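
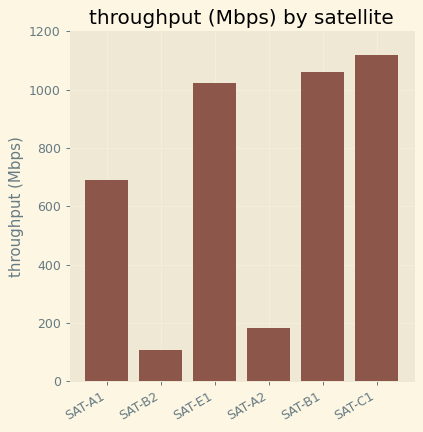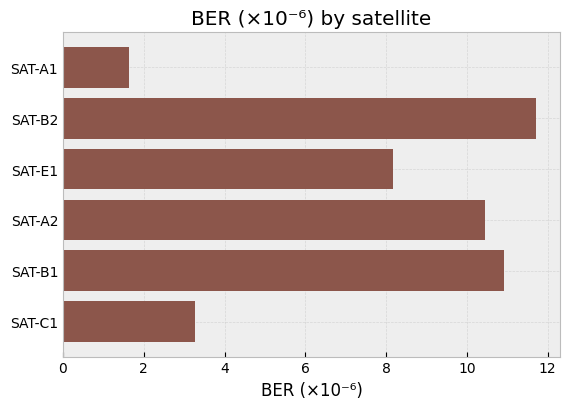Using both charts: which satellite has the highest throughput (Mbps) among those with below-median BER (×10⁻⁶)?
Chart 2 median BER (×10⁻⁶) ≈ 10; below-median satellites: SAT-A1, SAT-E1, SAT-C1. Among those, SAT-C1 has the highest throughput (Mbps) (≈ 1200).

SAT-C1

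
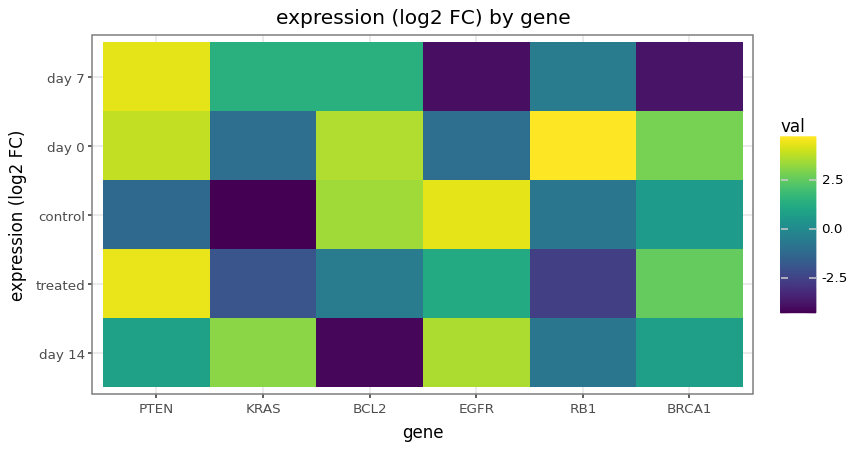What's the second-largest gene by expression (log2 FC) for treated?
BRCA1

Top 3 for treated: PTEN ≈ 4, BRCA1 ≈ 3, EGFR ≈ 1.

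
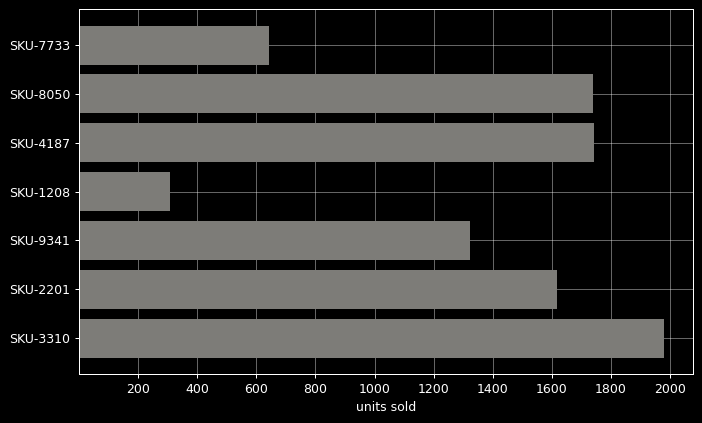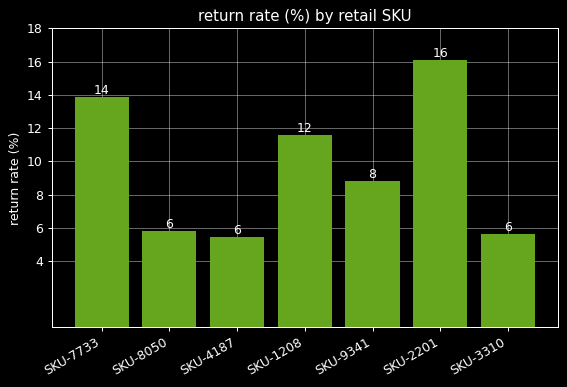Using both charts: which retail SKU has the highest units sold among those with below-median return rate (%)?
Chart 2 median return rate (%) ≈ 8; below-median retail SKUs: SKU-8050, SKU-4187, SKU-3310. Among those, SKU-3310 has the highest units sold (≈ 2000).

SKU-3310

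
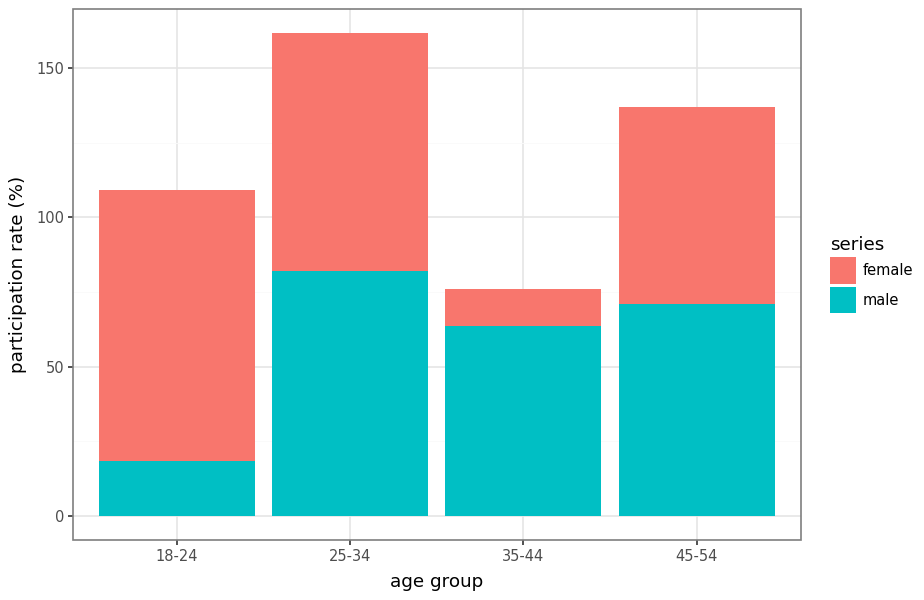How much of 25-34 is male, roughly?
≈ 80

male top ≈ 80, bottom ≈ 0; segment ≈ 80.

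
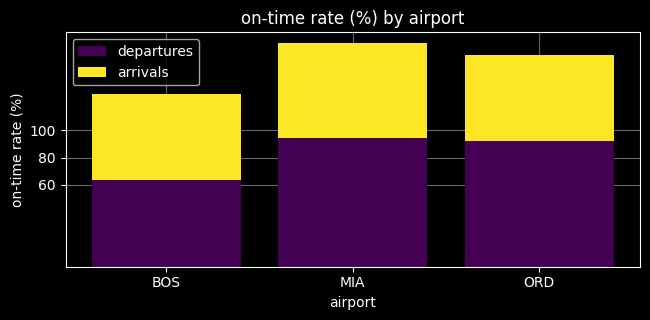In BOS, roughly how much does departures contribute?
≈ 60

departures top ≈ 60, bottom ≈ 0; segment ≈ 60.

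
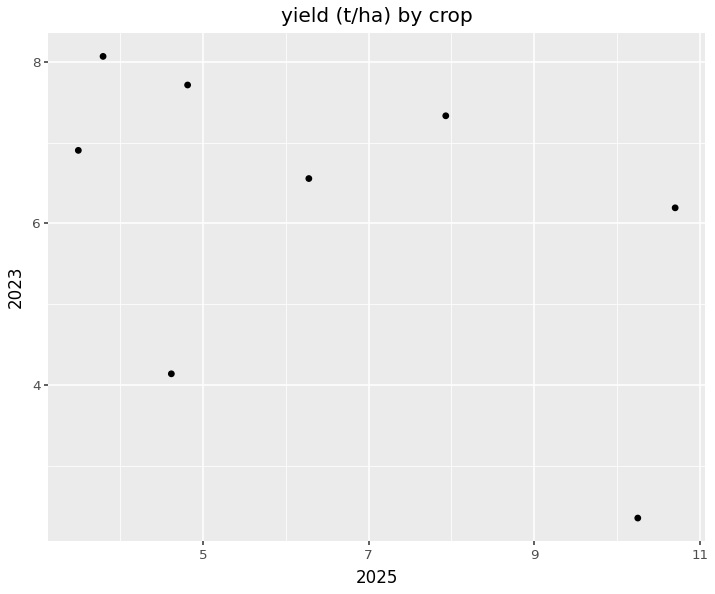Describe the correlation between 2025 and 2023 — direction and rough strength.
Points are negatively correlated; moderate (|r| ≈ 0.5).

negative, moderate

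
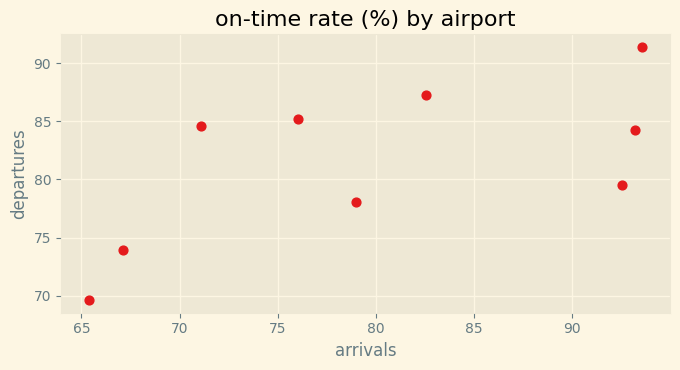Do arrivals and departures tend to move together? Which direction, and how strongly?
positive, moderate

Points are positively correlated; moderate (|r| ≈ 0.6).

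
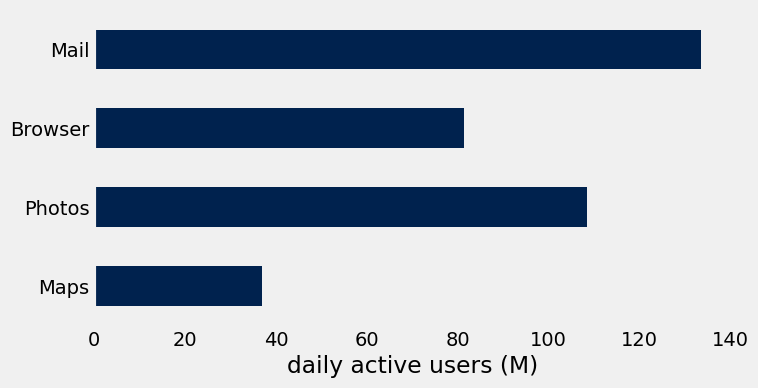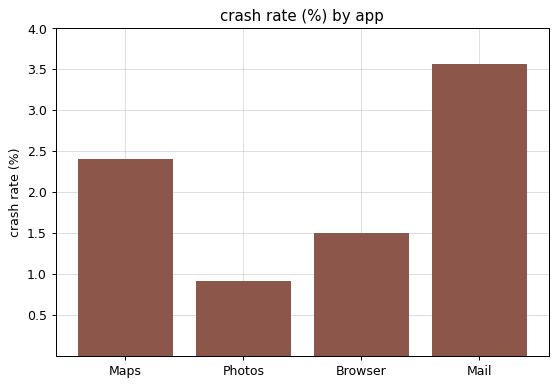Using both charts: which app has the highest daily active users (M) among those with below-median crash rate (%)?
Chart 2 median crash rate (%) ≈ 2; below-median apps: Photos, Browser. Among those, Photos has the highest daily active users (M) (≈ 100).

Photos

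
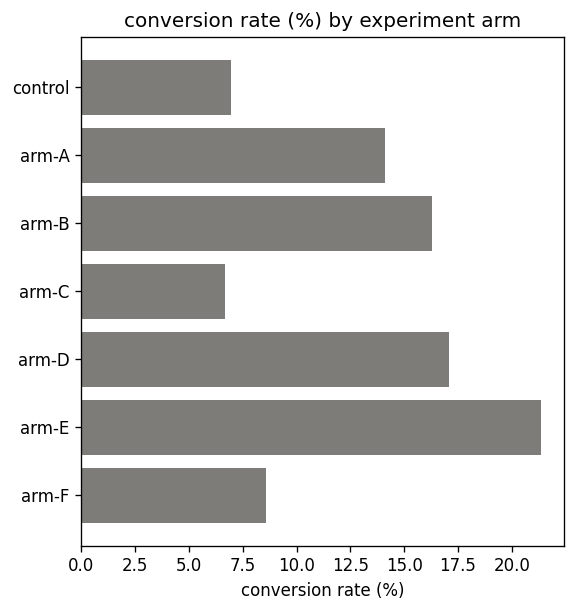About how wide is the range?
≈ 16

Max arm-E ≈ 22, min arm-C ≈ 6; range ≈ 16.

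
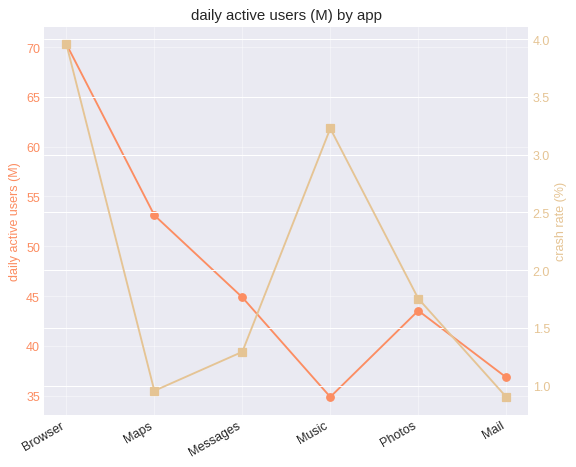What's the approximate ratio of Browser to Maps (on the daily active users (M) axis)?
≈ 1.27×

Browser ≈ 70, Maps ≈ 55; 70/55 ≈ 1.27.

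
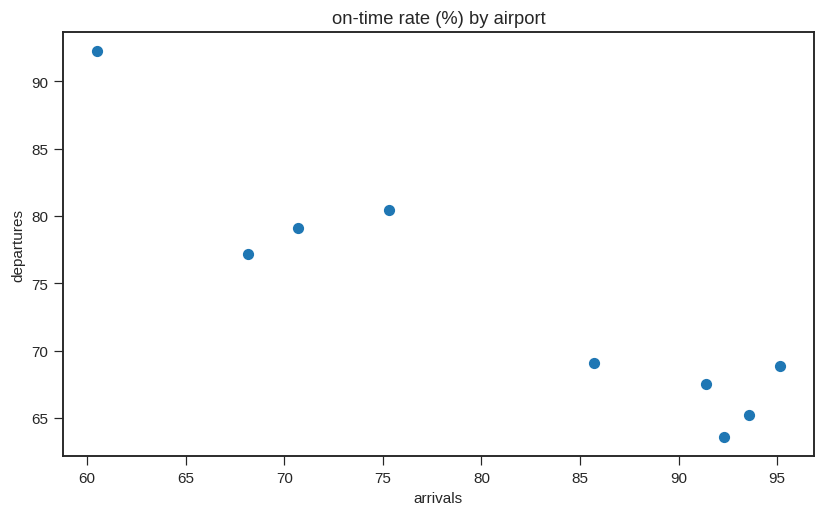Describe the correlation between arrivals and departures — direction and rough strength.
Points are negatively correlated; strong (|r| ≈ 0.9).

negative, strong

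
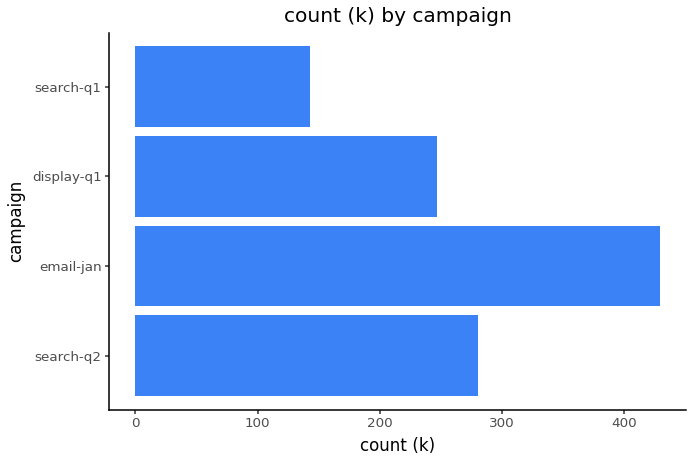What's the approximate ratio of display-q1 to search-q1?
display-q1 ≈ 250, search-q1 ≈ 150; 250/150 ≈ 1.67.

≈ 1.67×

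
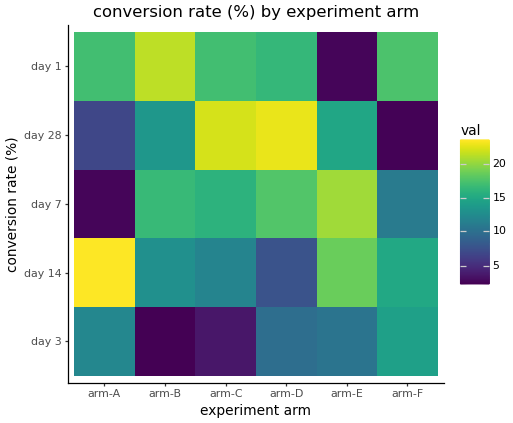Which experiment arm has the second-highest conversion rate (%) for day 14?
arm-E

Top 3 for day 14: arm-A ≈ 24, arm-E ≈ 18, arm-F ≈ 16.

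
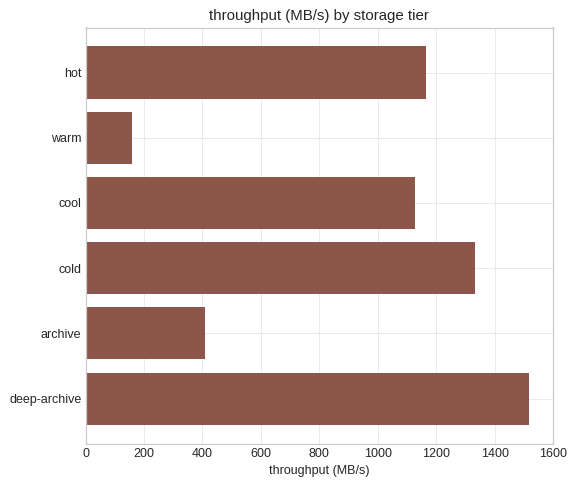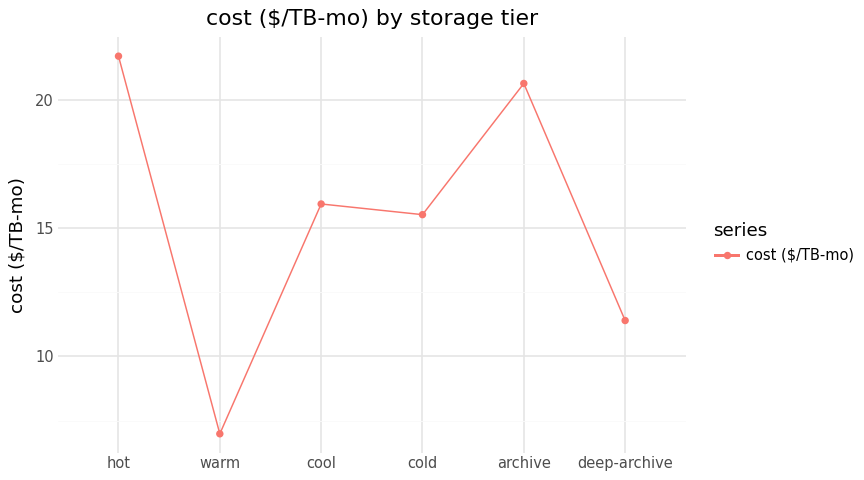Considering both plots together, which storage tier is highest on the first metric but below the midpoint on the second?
deep-archive

Chart 2 median cost ($/TB-mo) ≈ 16; below-median storage tiers: warm, cold, deep-archive. Among those, deep-archive has the highest throughput (MB/s) (≈ 1600).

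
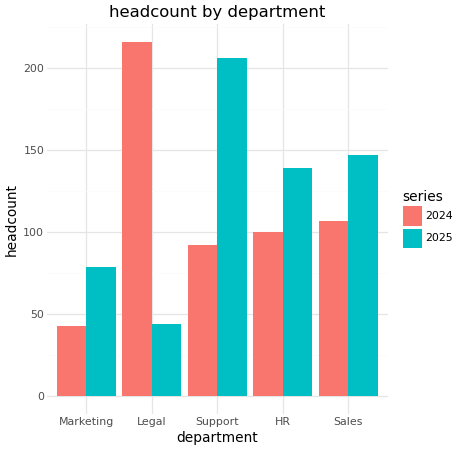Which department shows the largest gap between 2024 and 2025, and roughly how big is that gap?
Legal: 2024 ≈ 220, 2025 ≈ 40 → gap ≈ 180. Next-largest (Support) is only ≈ 100.

Legal, ≈ 180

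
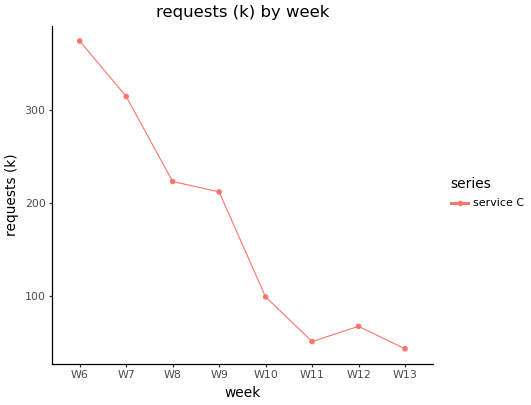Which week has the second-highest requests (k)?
Top 3: W6 ≈ 350, W7 ≈ 300, W8 ≈ 200.

W7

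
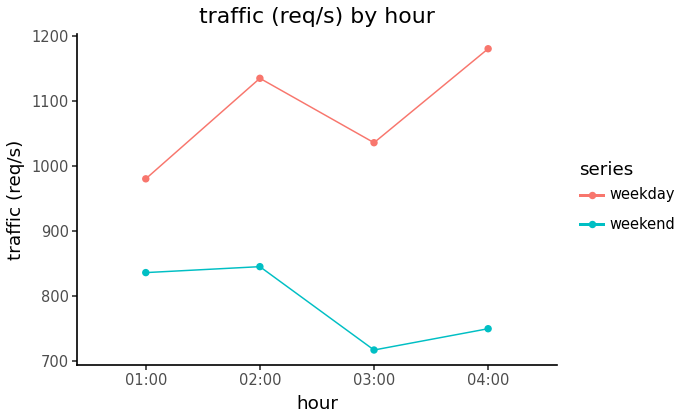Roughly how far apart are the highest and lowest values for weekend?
Max 02:00 ≈ 850, min 03:00 ≈ 700; range ≈ 150.

≈ 150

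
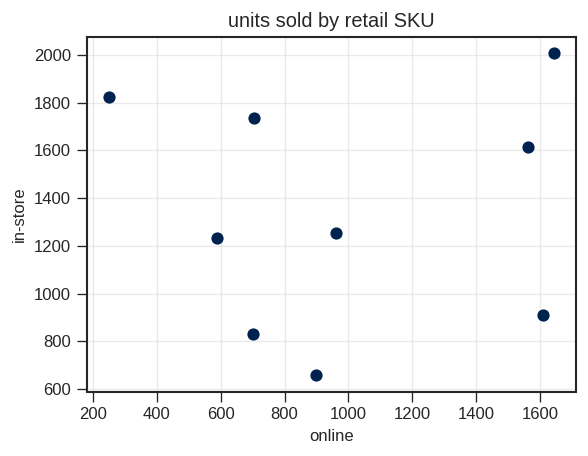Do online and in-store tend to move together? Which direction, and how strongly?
no clear correlation

Points are roughly uncorrelated; weak (|r| ≈ 0.1).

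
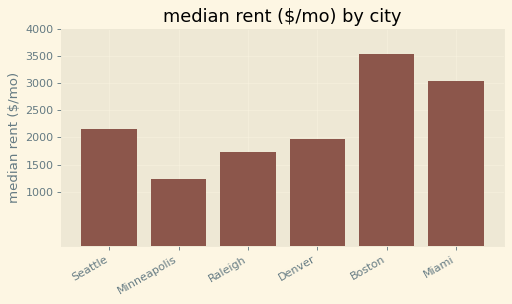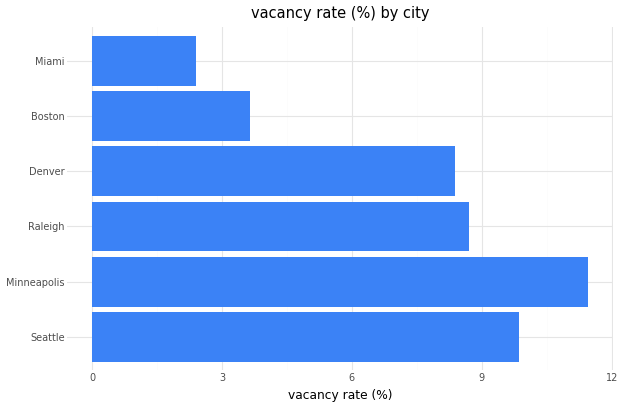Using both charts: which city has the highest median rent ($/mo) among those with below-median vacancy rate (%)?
Boston

Chart 2 median vacancy rate (%) ≈ 8; below-median cities: Denver, Boston, Miami. Among those, Boston has the highest median rent ($/mo) (≈ 3500).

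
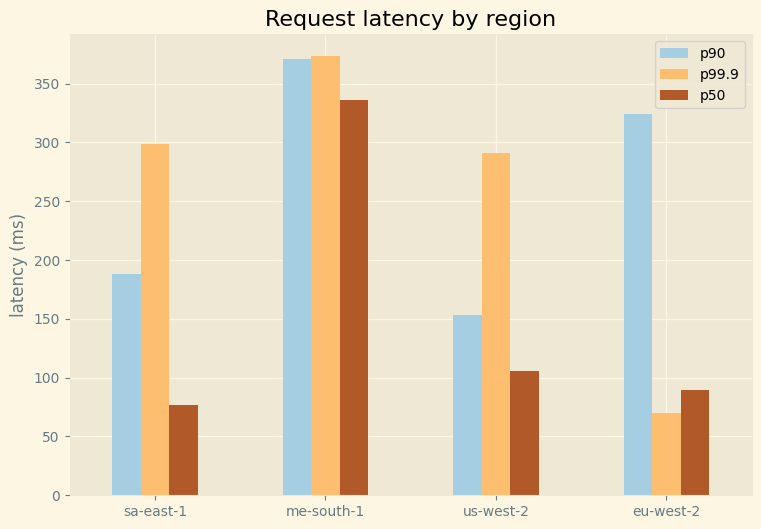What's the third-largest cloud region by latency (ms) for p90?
sa-east-1

Top 4 for p90: me-south-1 ≈ 350, eu-west-2 ≈ 300, sa-east-1 ≈ 200, us-west-2 ≈ 150.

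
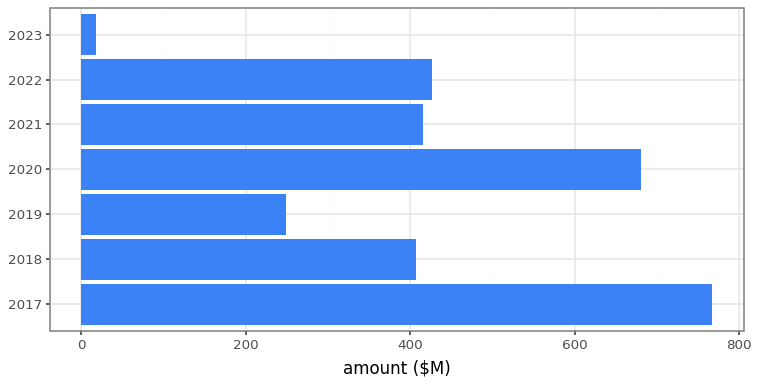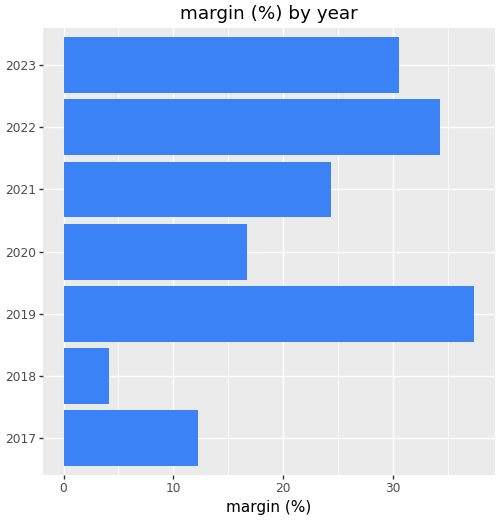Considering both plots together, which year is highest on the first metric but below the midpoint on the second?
Chart 2 median margin (%) ≈ 25; below-median years: 2017, 2018, 2020. Among those, 2017 has the highest amount ($M) (≈ 800).

2017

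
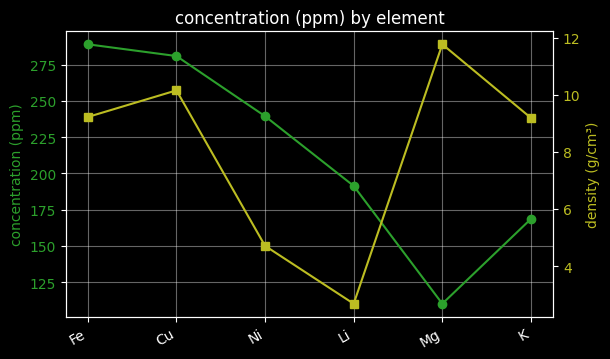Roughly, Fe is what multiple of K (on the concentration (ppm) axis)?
Fe ≈ 280, K ≈ 160; 280/160 ≈ 1.75.

≈ 1.75×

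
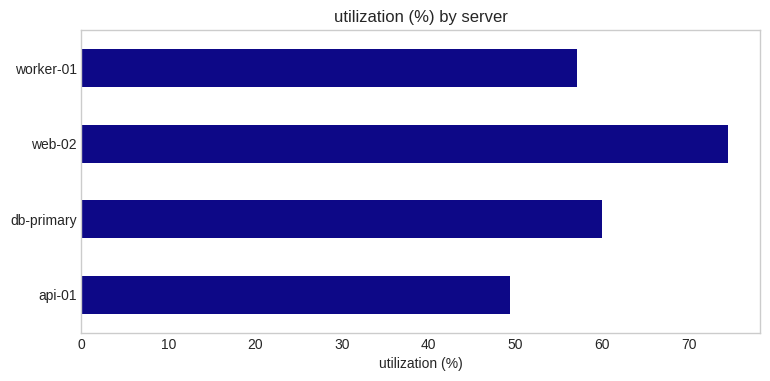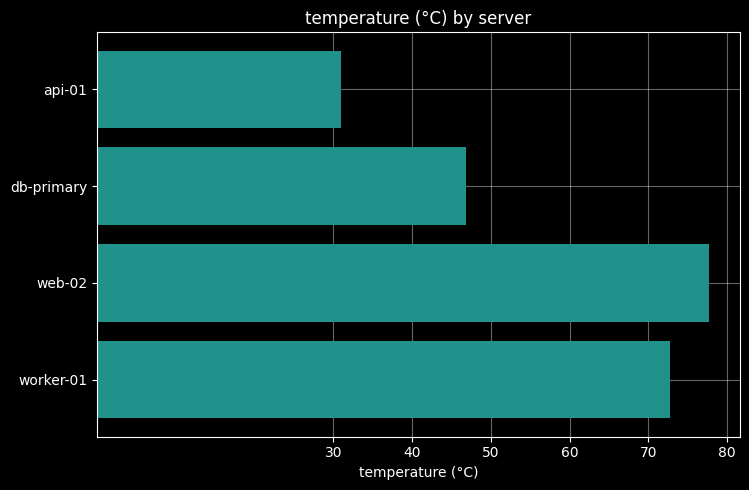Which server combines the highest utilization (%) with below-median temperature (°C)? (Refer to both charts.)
db-primary

Chart 2 median temperature (°C) ≈ 60; below-median servers: api-01, db-primary. Among those, db-primary has the highest utilization (%) (≈ 60).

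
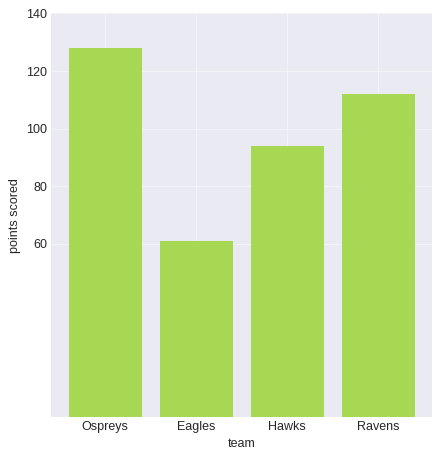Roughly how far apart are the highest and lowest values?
≈ 60

Max Ospreys ≈ 120, min Eagles ≈ 60; range ≈ 60.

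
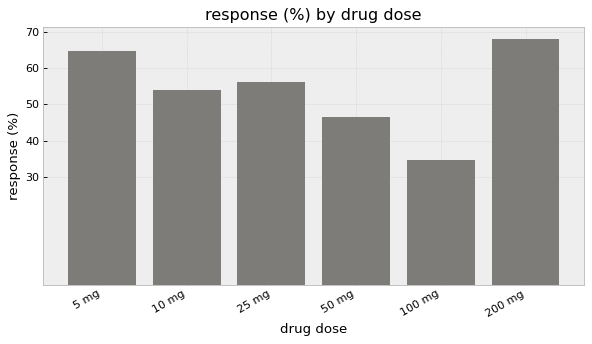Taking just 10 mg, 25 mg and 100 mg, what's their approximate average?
(50 + 60 + 30) / 3 ≈ 47.

≈ 47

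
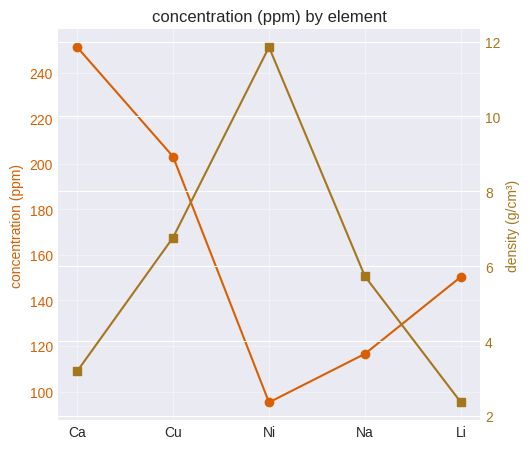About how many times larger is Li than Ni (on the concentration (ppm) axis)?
Li ≈ 160, Ni ≈ 100; 160/100 ≈ 1.6.

≈ 1.6×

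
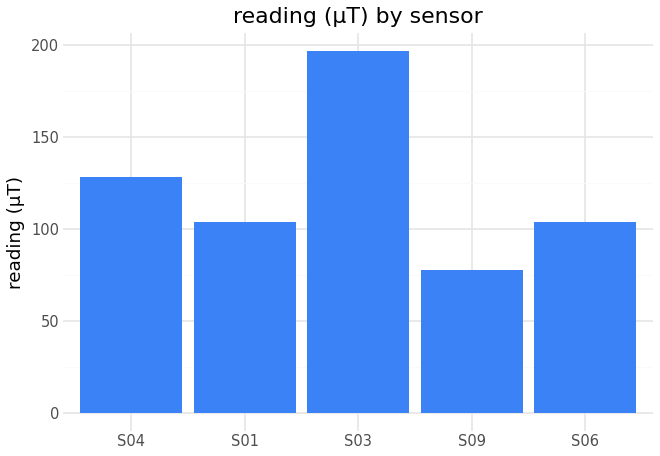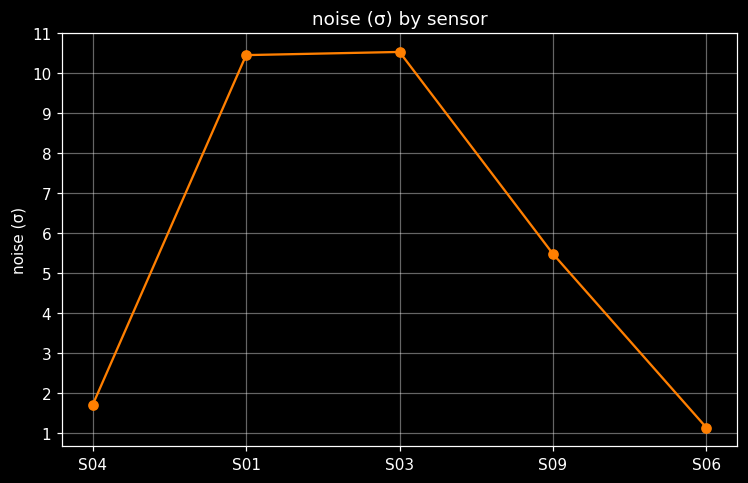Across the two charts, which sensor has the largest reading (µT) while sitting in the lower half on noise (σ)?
S04

Chart 2 median noise (σ) ≈ 5; below-median sensors: S04, S06. Among those, S04 has the highest reading (µT) (≈ 120).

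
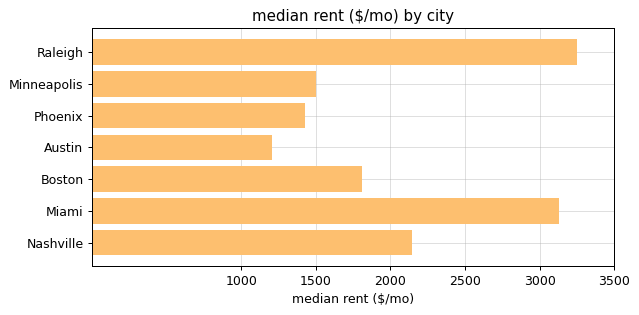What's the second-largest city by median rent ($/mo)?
Top 3: Raleigh ≈ 3500, Miami ≈ 3000, Nashville ≈ 2000.

Miami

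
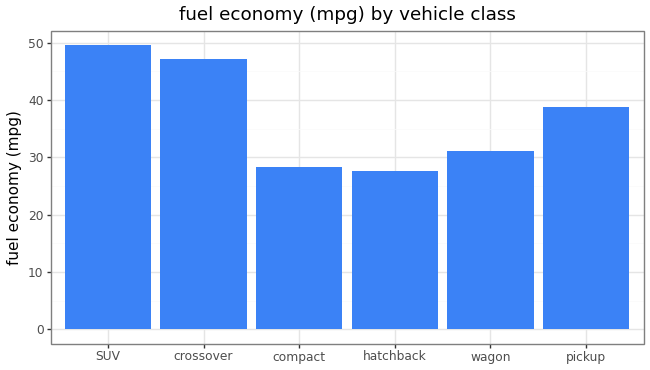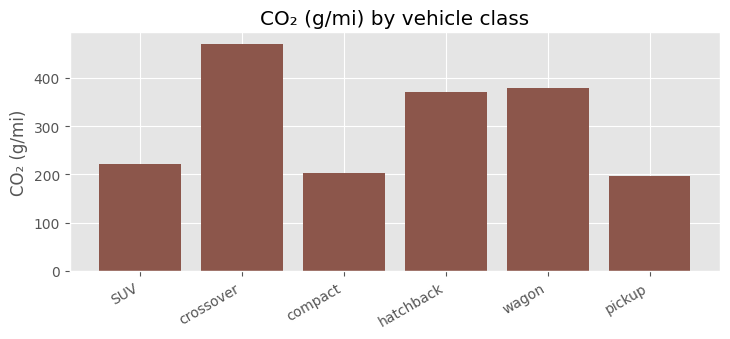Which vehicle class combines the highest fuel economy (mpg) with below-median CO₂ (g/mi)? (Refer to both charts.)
SUV

Chart 2 median CO₂ (g/mi) ≈ 300; below-median vehicle classes: SUV, compact, pickup. Among those, SUV has the highest fuel economy (mpg) (≈ 50).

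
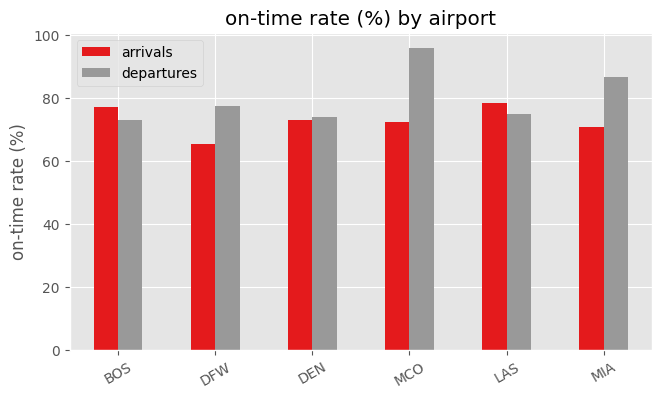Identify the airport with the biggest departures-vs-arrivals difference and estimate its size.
MCO: departures ≈ 100, arrivals ≈ 70 → gap ≈ 30. Next-largest (MIA) is only ≈ 20.

MCO, ≈ 30 %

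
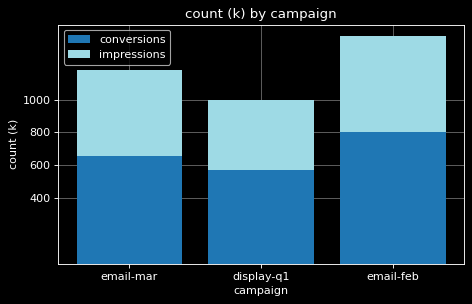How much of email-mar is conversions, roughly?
≈ 600

conversions top ≈ 600, bottom ≈ 0; segment ≈ 600.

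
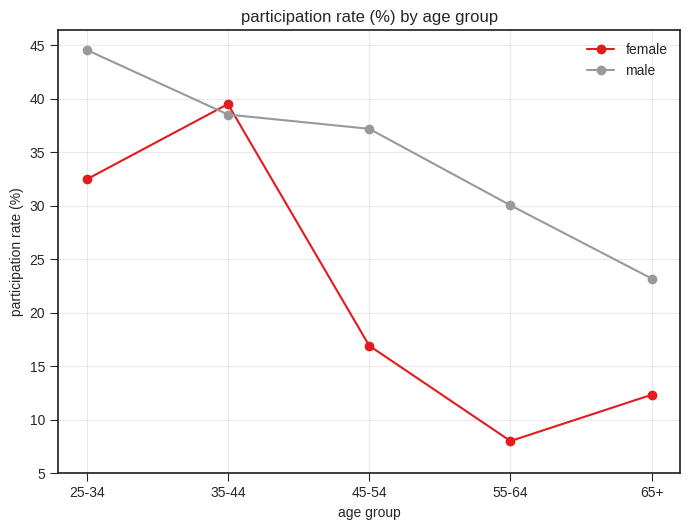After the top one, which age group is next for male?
Top 3 for male: 25-34 ≈ 45, 35-44 ≈ 40, 45-54 ≈ 35.

35-44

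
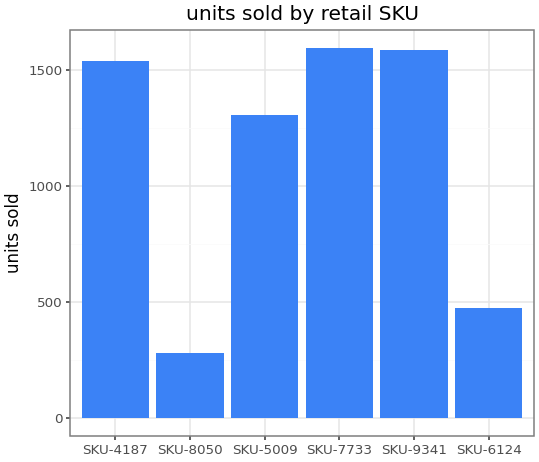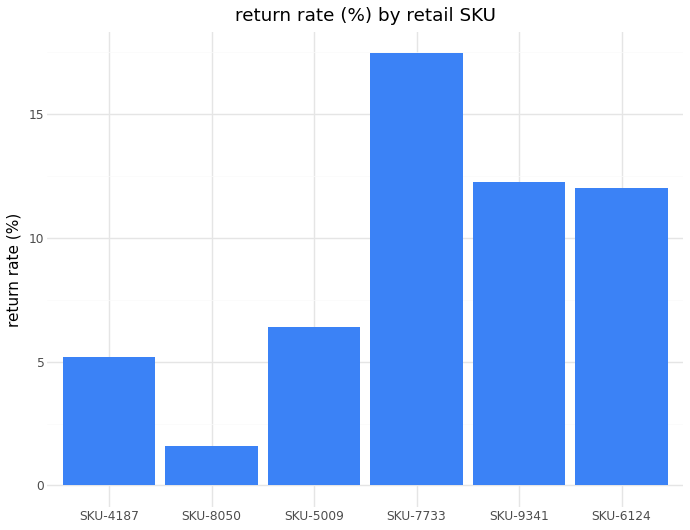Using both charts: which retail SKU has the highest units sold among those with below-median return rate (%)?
Chart 2 median return rate (%) ≈ 10; below-median retail SKUs: SKU-4187, SKU-8050, SKU-5009. Among those, SKU-4187 has the highest units sold (≈ 1600).

SKU-4187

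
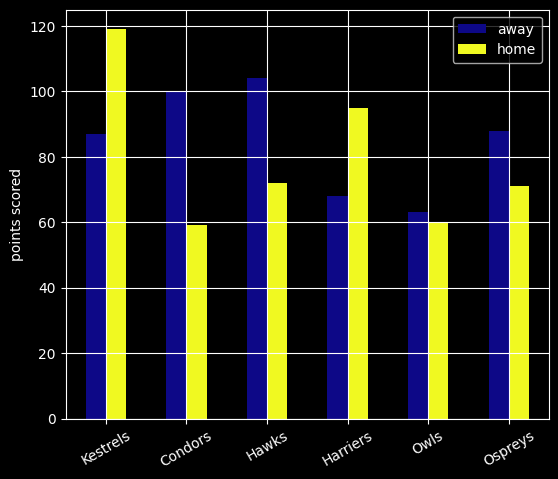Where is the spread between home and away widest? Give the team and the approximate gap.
Condors: home ≈ 60, away ≈ 100 → gap ≈ 40. Next-largest (Hawks) is only ≈ 30.

Condors, ≈ 40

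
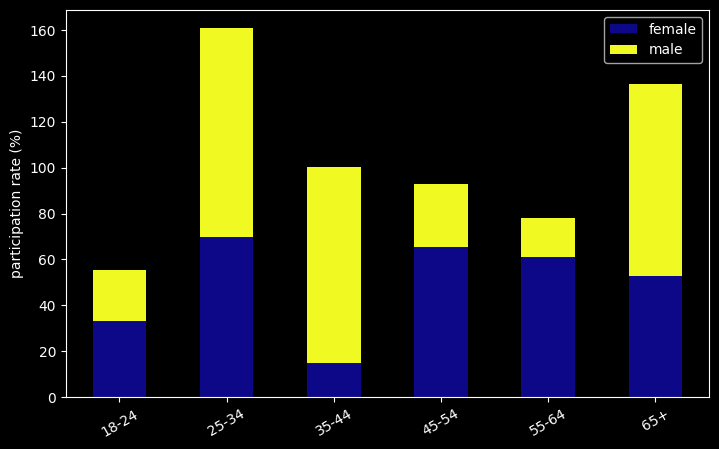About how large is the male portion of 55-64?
male top ≈ 80, bottom ≈ 60; segment ≈ 20.

≈ 20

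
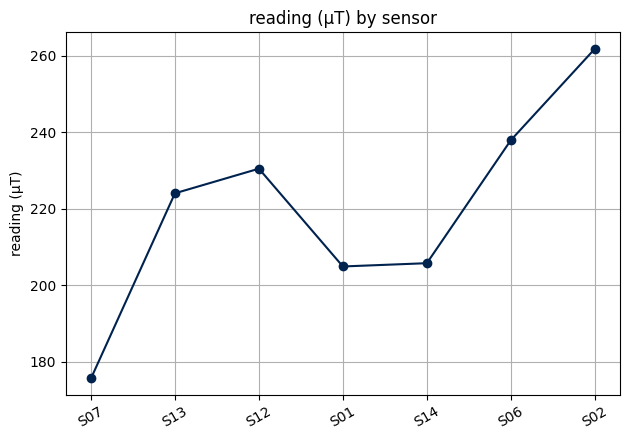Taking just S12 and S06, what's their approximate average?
≈ 235

(230 + 240) / 2 ≈ 235.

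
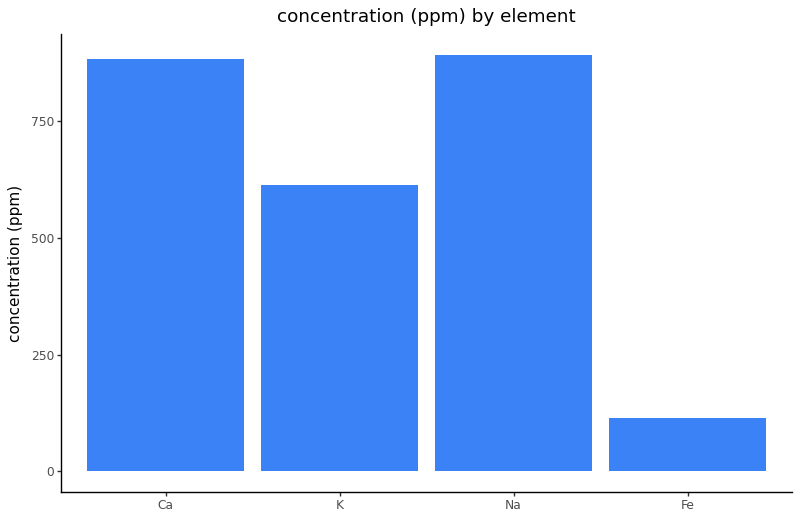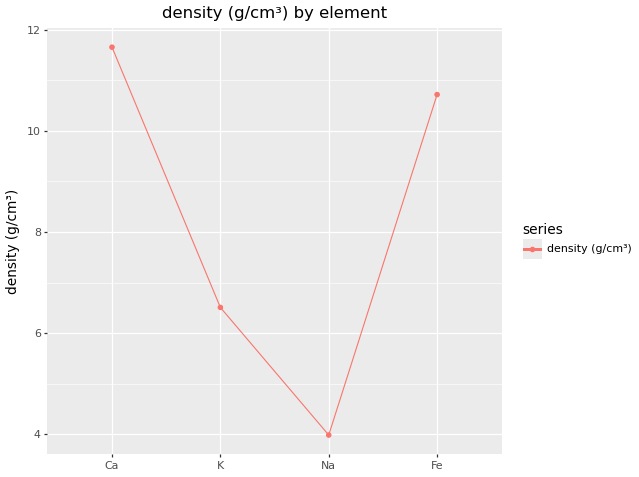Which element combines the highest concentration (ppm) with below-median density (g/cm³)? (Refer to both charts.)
Chart 2 median density (g/cm³) ≈ 8; below-median elements: K, Na. Among those, Na has the highest concentration (ppm) (≈ 900).

Na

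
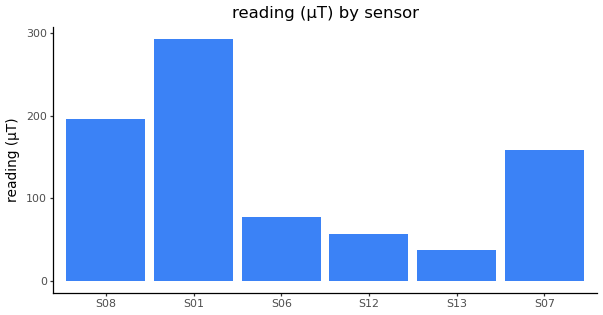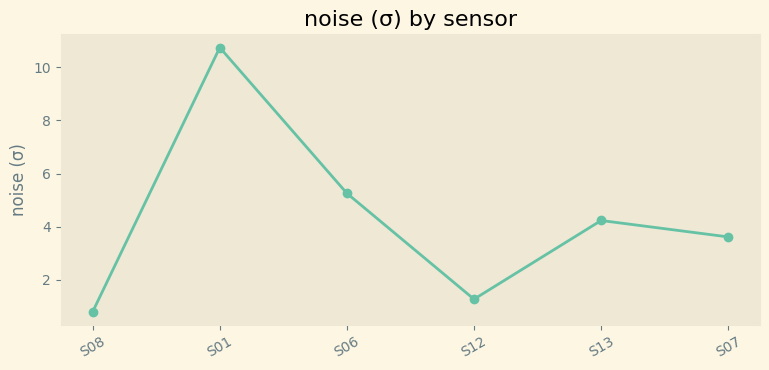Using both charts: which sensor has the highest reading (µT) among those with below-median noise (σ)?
Chart 2 median noise (σ) ≈ 4; below-median sensors: S08, S12, S07. Among those, S08 has the highest reading (µT) (≈ 200).

S08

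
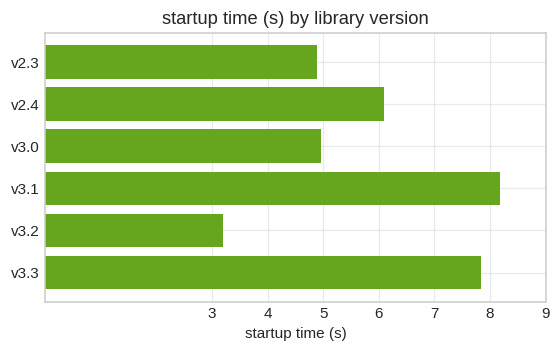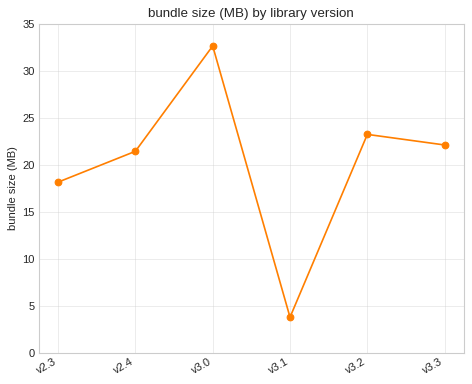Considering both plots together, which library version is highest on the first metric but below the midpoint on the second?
v3.1

Chart 2 median bundle size (MB) ≈ 20; below-median library versions: v2.3, v2.4, v3.1. Among those, v3.1 has the highest startup time (s) (≈ 8).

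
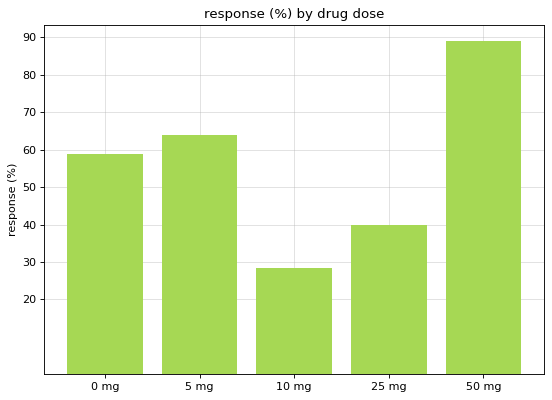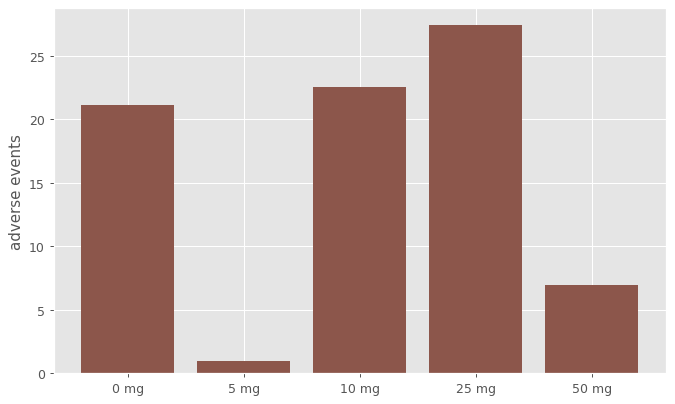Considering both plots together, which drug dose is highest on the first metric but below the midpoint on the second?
Chart 2 median adverse events ≈ 20; below-median drug doses: 5 mg, 50 mg. Among those, 50 mg has the highest response (%) (≈ 90).

50 mg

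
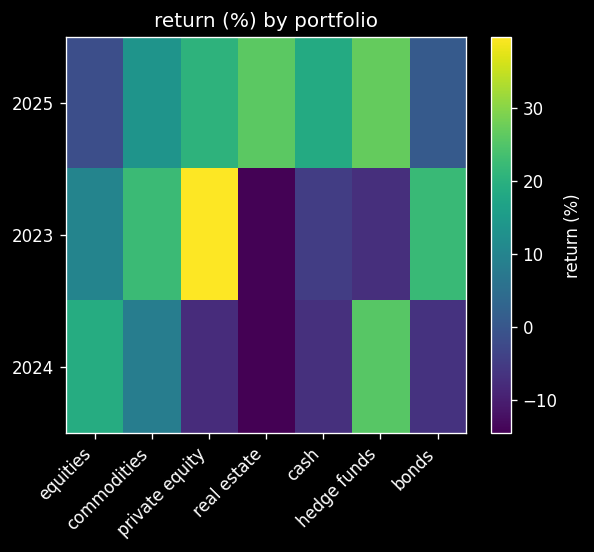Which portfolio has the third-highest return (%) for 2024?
Top 4 for 2024: hedge funds ≈ 25, equities ≈ 20, commodities ≈ 10, bonds ≈ -5.

commodities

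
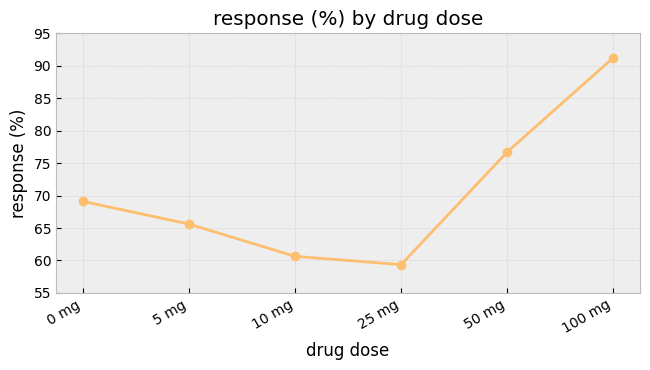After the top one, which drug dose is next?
50 mg

Top 3: 100 mg ≈ 90, 50 mg ≈ 75, 0 mg ≈ 70.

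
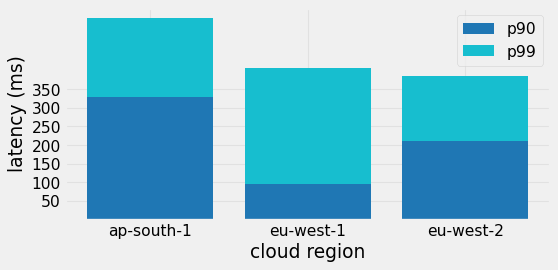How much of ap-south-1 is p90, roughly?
p90 top ≈ 350, bottom ≈ 0; segment ≈ 350.

≈ 350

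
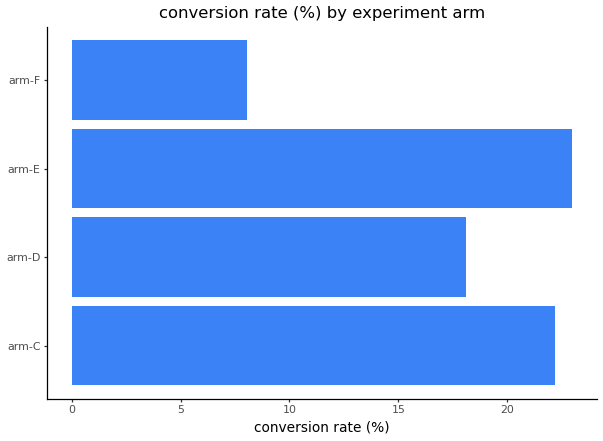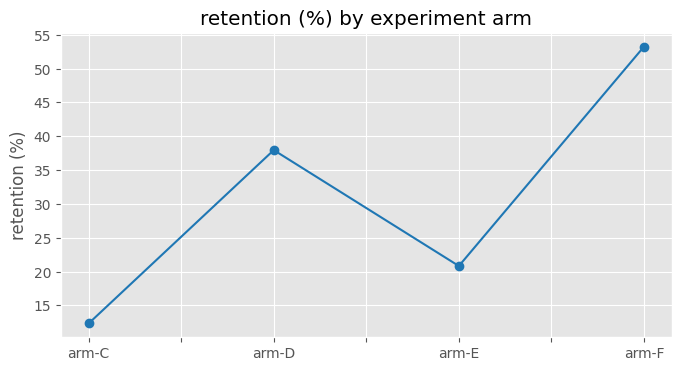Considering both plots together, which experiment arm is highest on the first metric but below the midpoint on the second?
Chart 2 median retention (%) ≈ 30; below-median experiment arms: arm-C, arm-E. Among those, arm-E has the highest conversion rate (%) (≈ 25).

arm-E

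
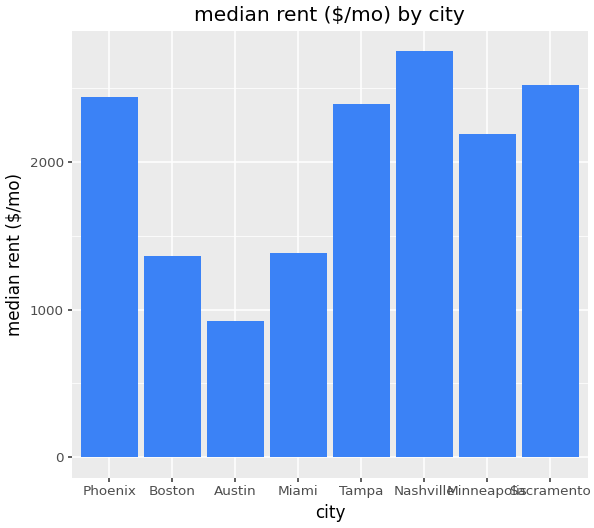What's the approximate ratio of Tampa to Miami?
≈ 1.67×

Tampa ≈ 2500, Miami ≈ 1500; 2500/1500 ≈ 1.67.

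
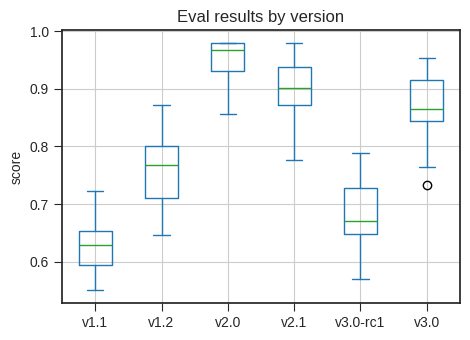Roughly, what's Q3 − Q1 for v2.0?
Q3 ≈ 1.00, Q1 ≈ 0.95; IQR ≈ 0.05.

≈ 0.05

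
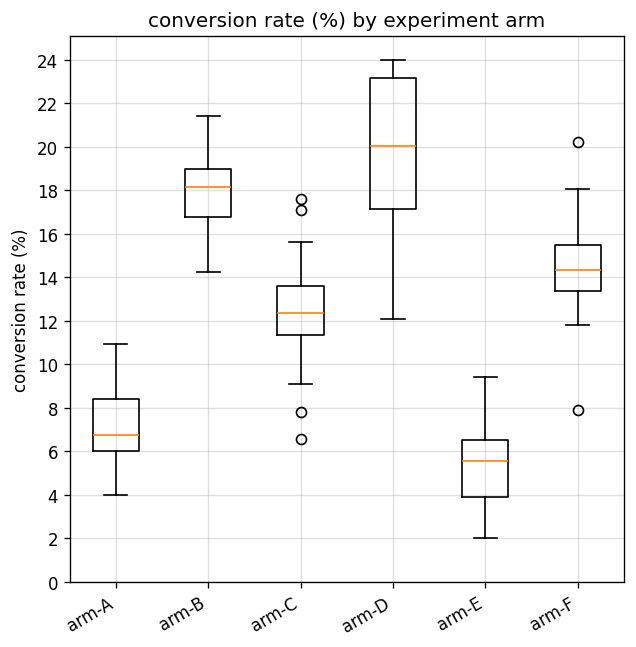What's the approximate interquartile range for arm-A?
Q3 ≈ 8, Q1 ≈ 6; IQR ≈ 2.

≈ 2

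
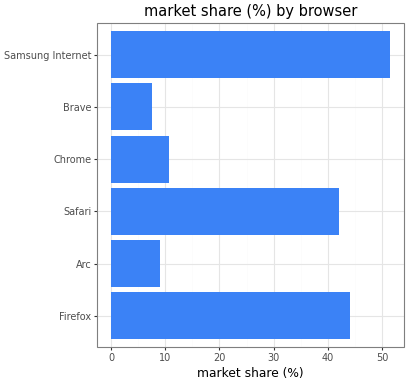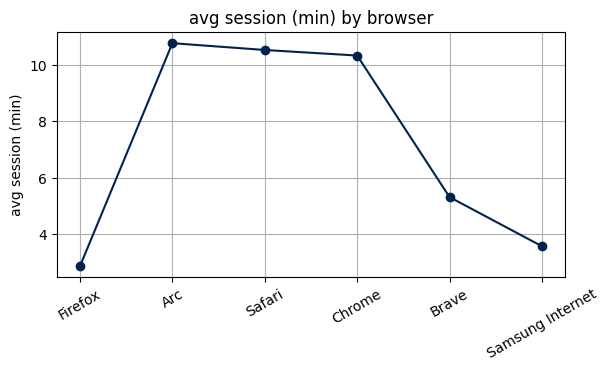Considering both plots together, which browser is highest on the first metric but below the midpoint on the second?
Samsung Internet

Chart 2 median avg session (min) ≈ 8; below-median browsers: Firefox, Brave, Samsung Internet. Among those, Samsung Internet has the highest market share (%) (≈ 50).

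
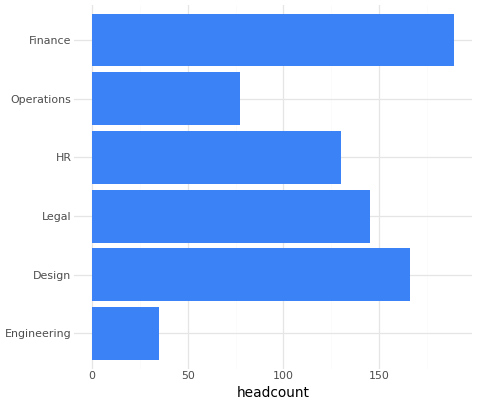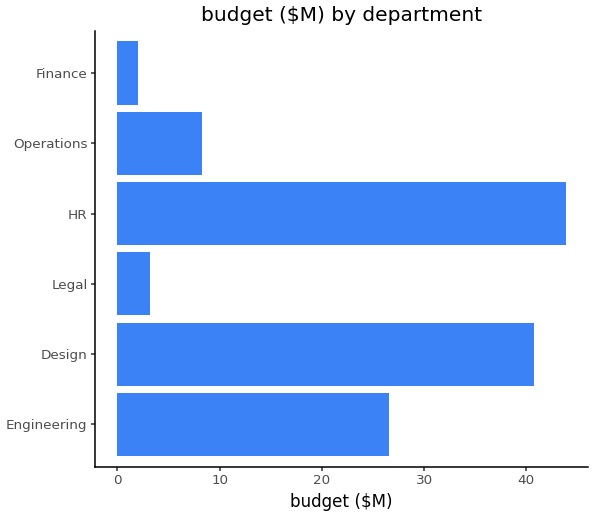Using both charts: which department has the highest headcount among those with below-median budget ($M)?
Finance

Chart 2 median budget ($M) ≈ 15; below-median departments: Legal, Operations, Finance. Among those, Finance has the highest headcount (≈ 180).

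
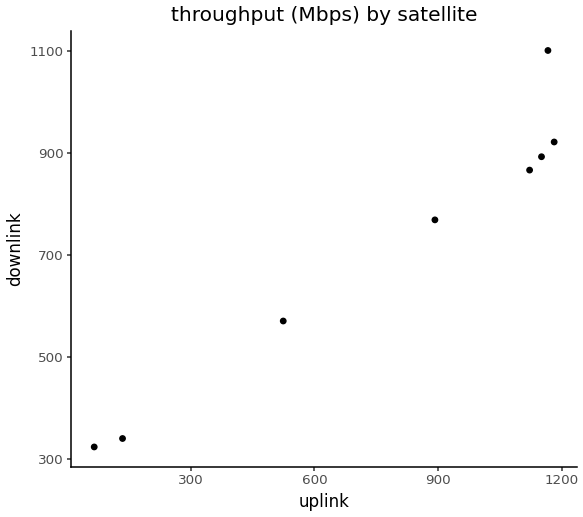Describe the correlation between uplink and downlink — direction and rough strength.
positive, strong

Points are positively correlated; strong (|r| ≈ 1.0).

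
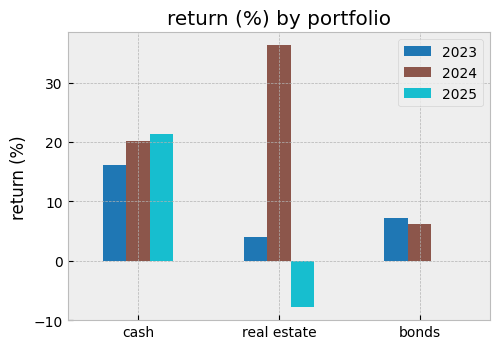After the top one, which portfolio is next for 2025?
bonds

Top 3 for 2025: cash ≈ 20, bonds ≈ 0, real estate ≈ -10.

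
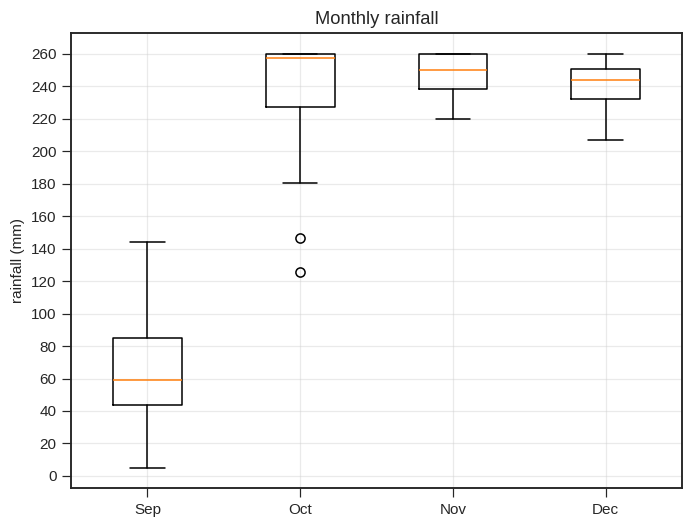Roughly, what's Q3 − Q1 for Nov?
≈ 20

Q3 ≈ 260, Q1 ≈ 240; IQR ≈ 20.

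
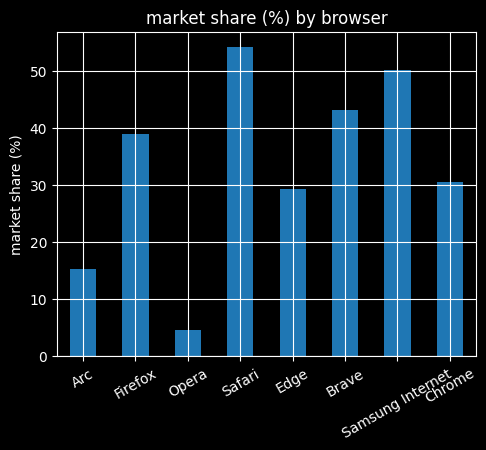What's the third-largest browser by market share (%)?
Top 4: Safari ≈ 55, Samsung Internet ≈ 50, Brave ≈ 45, Firefox ≈ 40.

Brave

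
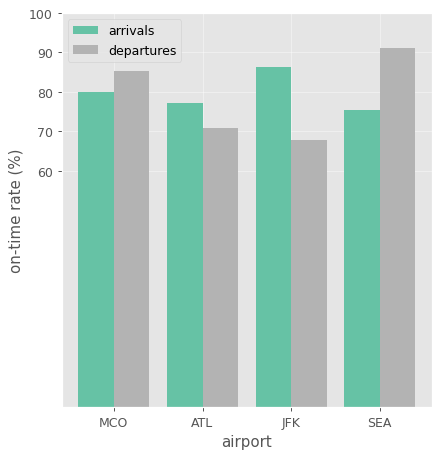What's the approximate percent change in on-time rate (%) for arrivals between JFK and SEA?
JFK ≈ 90, SEA ≈ 80; (80 − 90) / 90 ≈ -11.1%.

≈ -11.1%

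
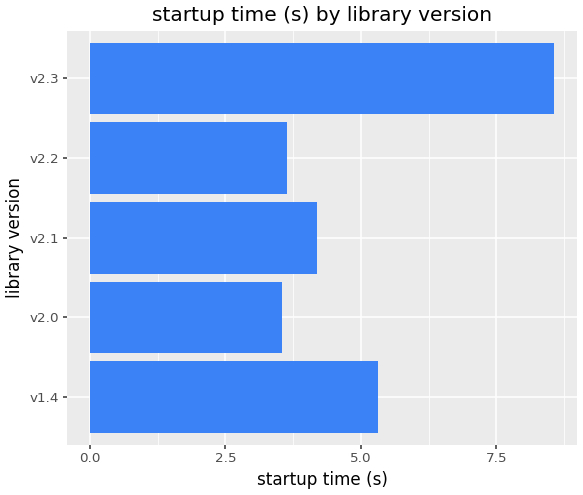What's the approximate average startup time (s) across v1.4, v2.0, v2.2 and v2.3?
≈ 6

(5 + 4 + 4 + 9) / 4 ≈ 6.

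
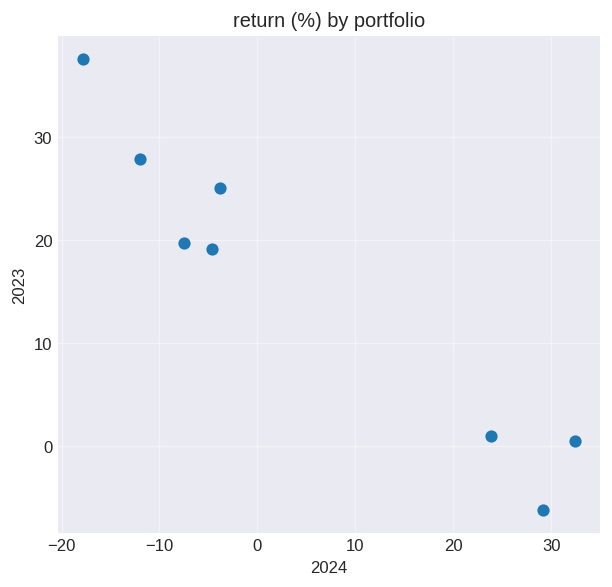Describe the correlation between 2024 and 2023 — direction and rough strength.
Points are negatively correlated; strong (|r| ≈ 1.0).

negative, strong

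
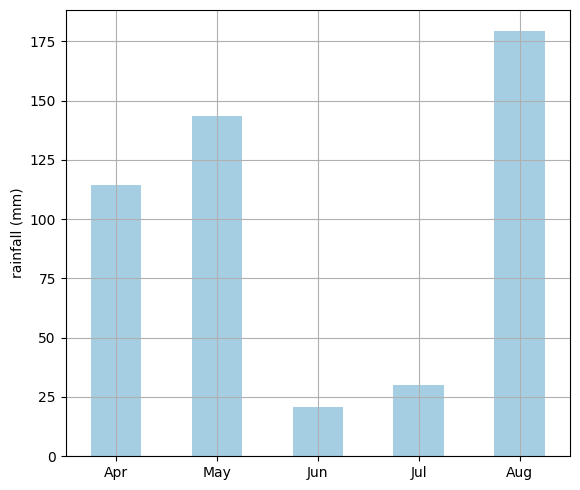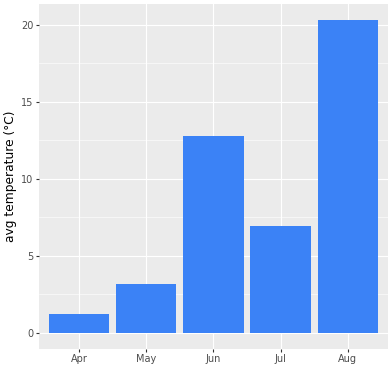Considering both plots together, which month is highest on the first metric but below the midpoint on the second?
May

Chart 2 median avg temperature (°C) ≈ 6; below-median months: Apr, May. Among those, May has the highest rainfall (mm) (≈ 140).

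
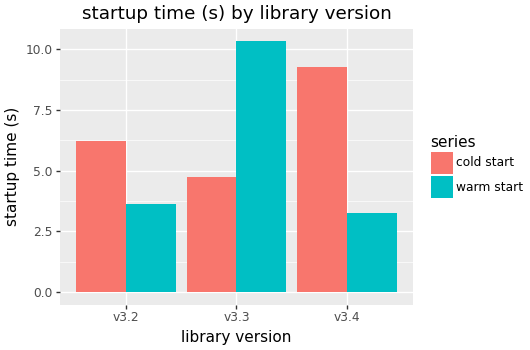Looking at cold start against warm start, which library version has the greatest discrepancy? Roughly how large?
v3.4, ≈ 6 s

v3.4: cold start ≈ 9, warm start ≈ 3 → gap ≈ 6. Next-largest (v3.3) is only ≈ 5.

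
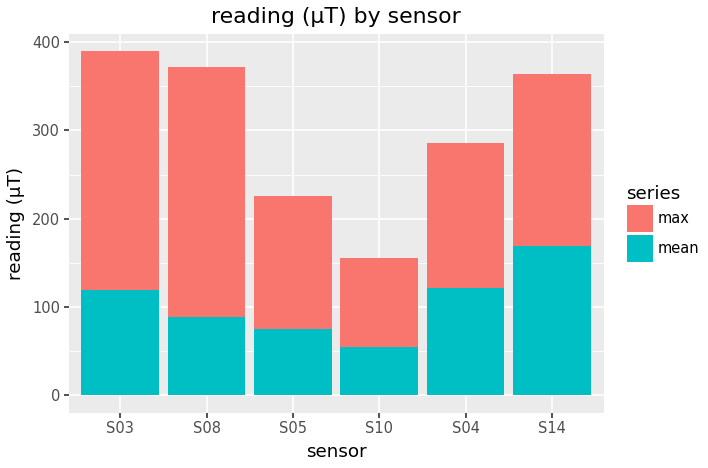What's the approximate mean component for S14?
≈ 150

mean top ≈ 150, bottom ≈ 0; segment ≈ 150.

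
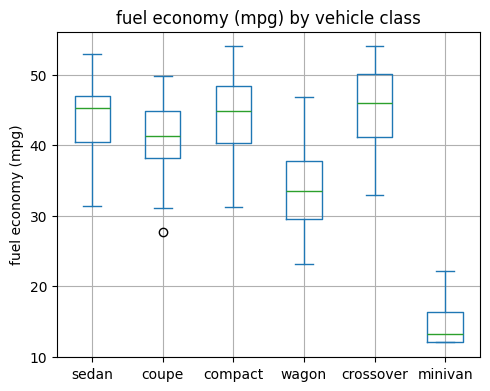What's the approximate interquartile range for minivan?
Q3 ≈ 15, Q1 ≈ 10; IQR ≈ 5.

≈ 5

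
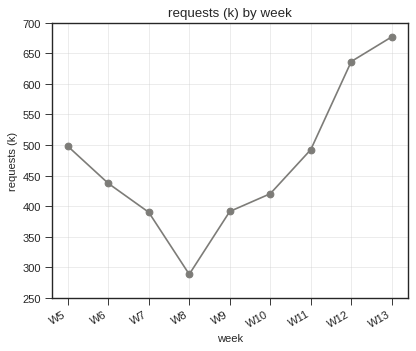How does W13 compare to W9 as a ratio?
≈ 1.75×

W13 ≈ 700, W9 ≈ 400; 700/400 ≈ 1.75.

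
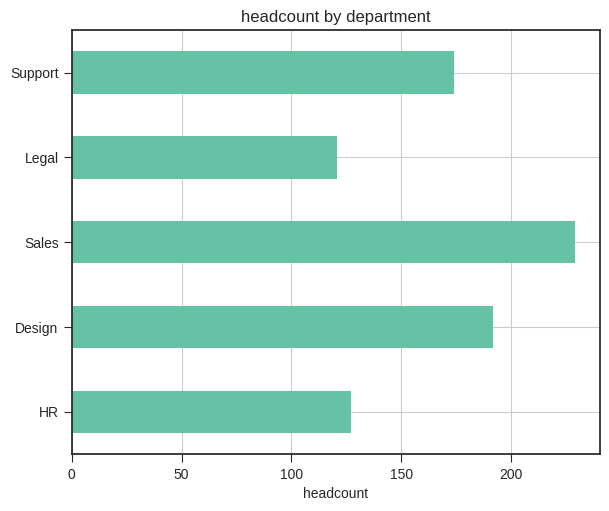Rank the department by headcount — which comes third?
Top 4: Sales ≈ 220, Design ≈ 200, Support ≈ 180, HR ≈ 120.

Support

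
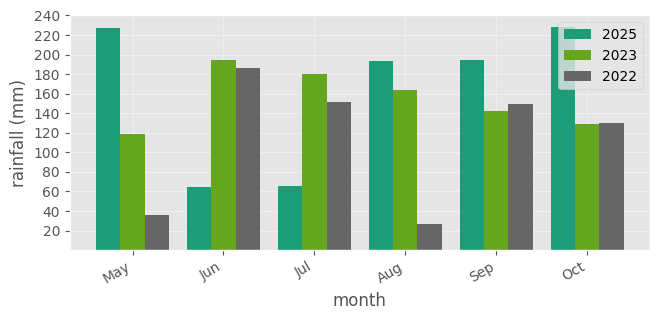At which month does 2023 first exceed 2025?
May: 2023 ≈ 120 vs 2025 ≈ 220 (not yet); Jun: 2023 ≈ 200 vs 2025 ≈ 60 (first crossover).

Jun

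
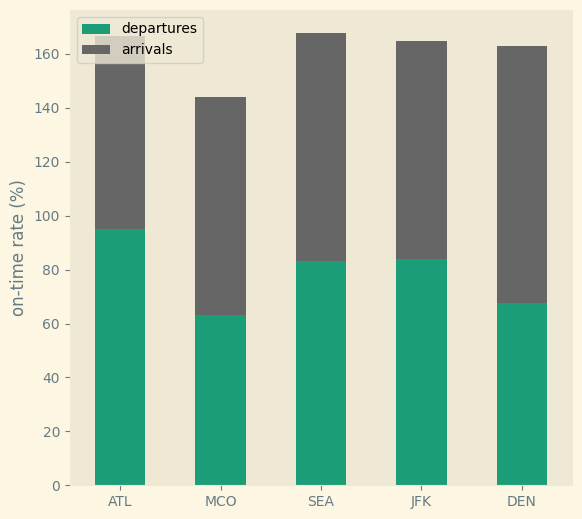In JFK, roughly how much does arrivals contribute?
≈ 80

arrivals top ≈ 160, bottom ≈ 80; segment ≈ 80.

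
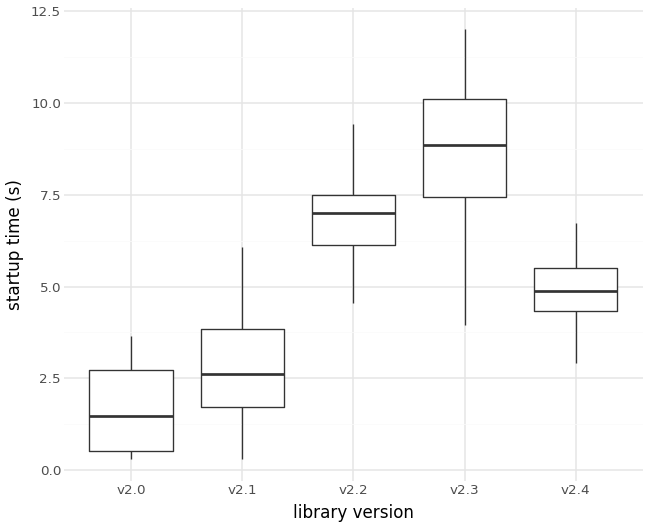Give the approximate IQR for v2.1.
≈ 2

Q3 ≈ 4, Q1 ≈ 2; IQR ≈ 2.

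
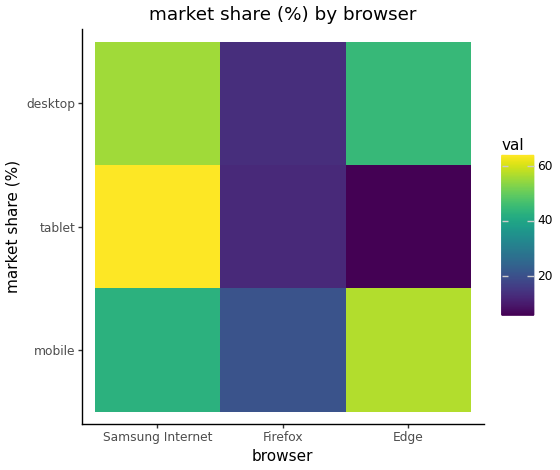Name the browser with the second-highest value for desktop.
Edge

Top 3 for desktop: Samsung Internet ≈ 55, Edge ≈ 45, Firefox ≈ 15.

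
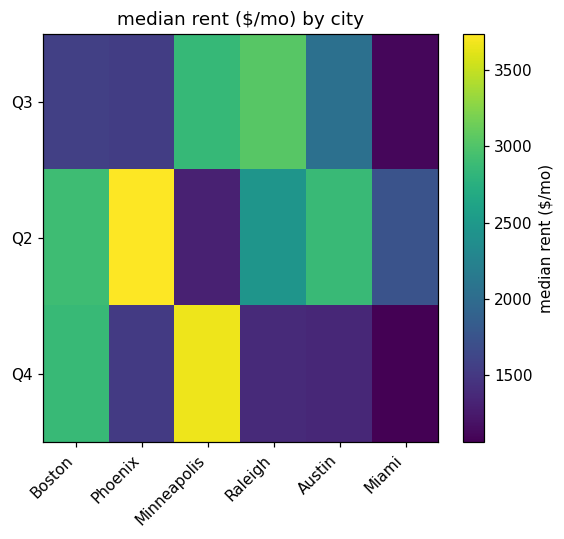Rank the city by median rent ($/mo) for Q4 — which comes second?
Boston

Top 3 for Q4: Minneapolis ≈ 3500, Boston ≈ 3000, Phoenix ≈ 1500.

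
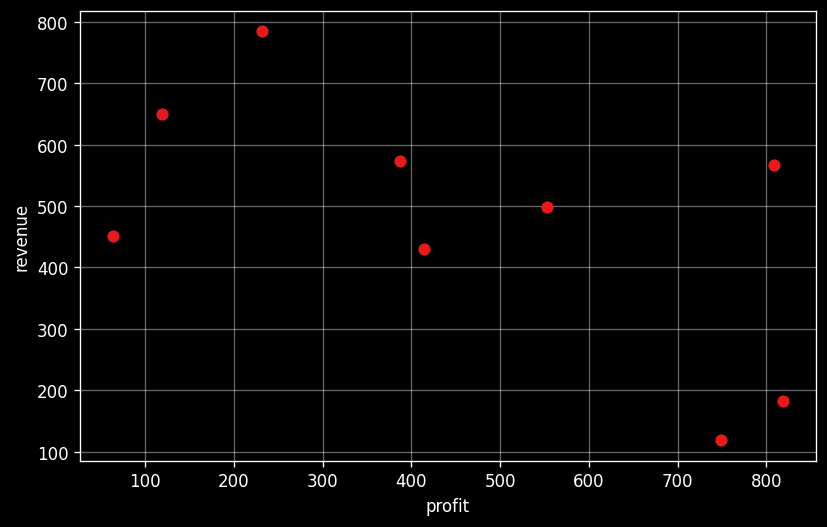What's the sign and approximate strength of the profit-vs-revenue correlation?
negative, moderate

Points are negatively correlated; moderate (|r| ≈ 0.6).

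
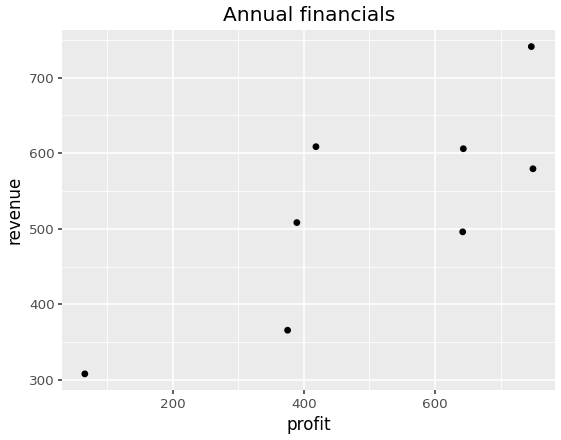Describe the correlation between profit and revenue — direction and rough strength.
positive, strong

Points are positively correlated; strong (|r| ≈ 0.8).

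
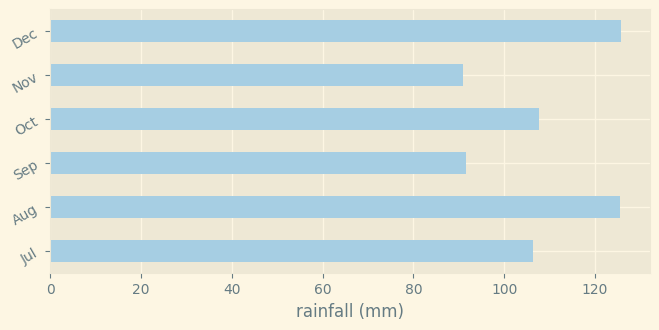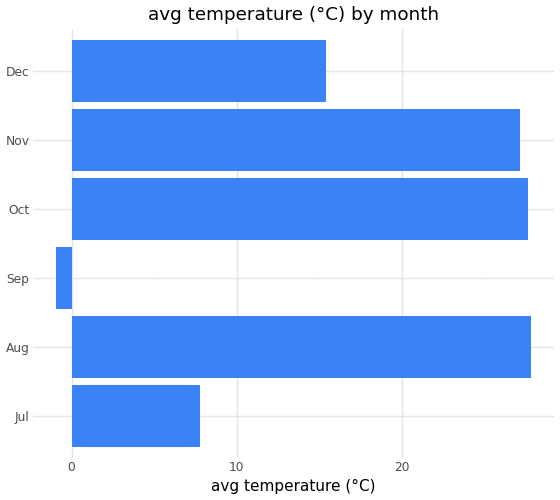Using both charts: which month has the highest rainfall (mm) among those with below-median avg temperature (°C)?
Chart 2 median avg temperature (°C) ≈ 20; below-median months: Jul, Sep, Dec. Among those, Dec has the highest rainfall (mm) (≈ 120).

Dec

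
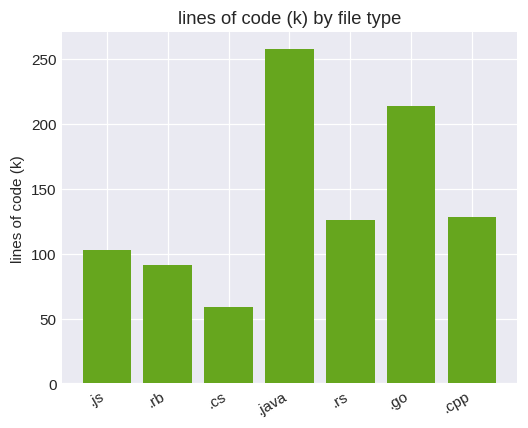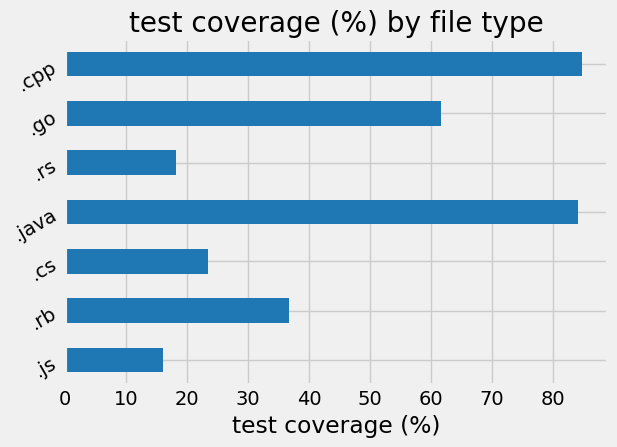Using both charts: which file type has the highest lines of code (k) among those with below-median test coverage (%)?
Chart 2 median test coverage (%) ≈ 40; below-median file types: .js, .cs, .rs. Among those, .rs has the highest lines of code (k) (≈ 125).

.rs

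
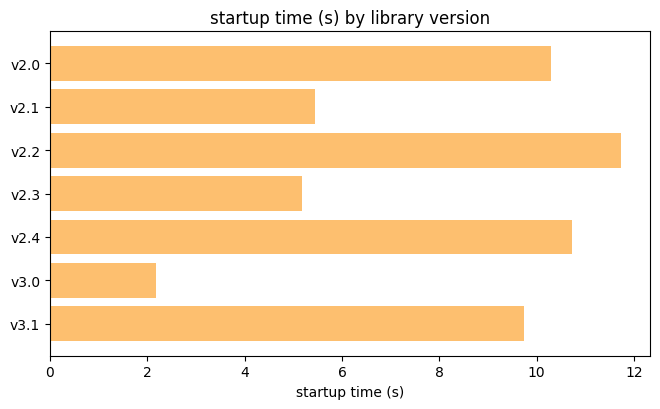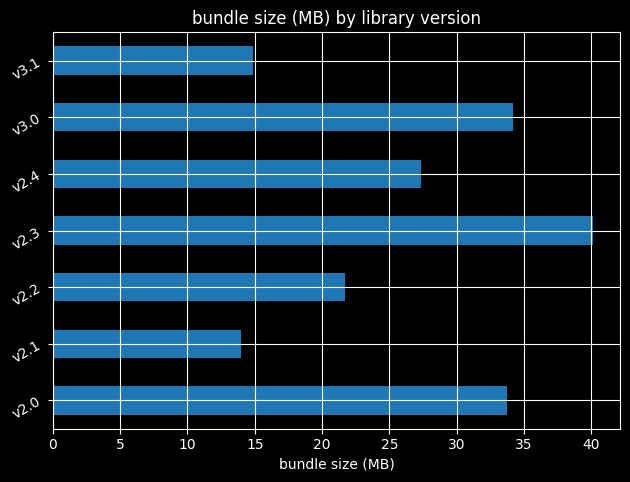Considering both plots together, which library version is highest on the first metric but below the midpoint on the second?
Chart 2 median bundle size (MB) ≈ 25; below-median library versions: v2.1, v2.2, v3.1. Among those, v2.2 has the highest startup time (s) (≈ 12).

v2.2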